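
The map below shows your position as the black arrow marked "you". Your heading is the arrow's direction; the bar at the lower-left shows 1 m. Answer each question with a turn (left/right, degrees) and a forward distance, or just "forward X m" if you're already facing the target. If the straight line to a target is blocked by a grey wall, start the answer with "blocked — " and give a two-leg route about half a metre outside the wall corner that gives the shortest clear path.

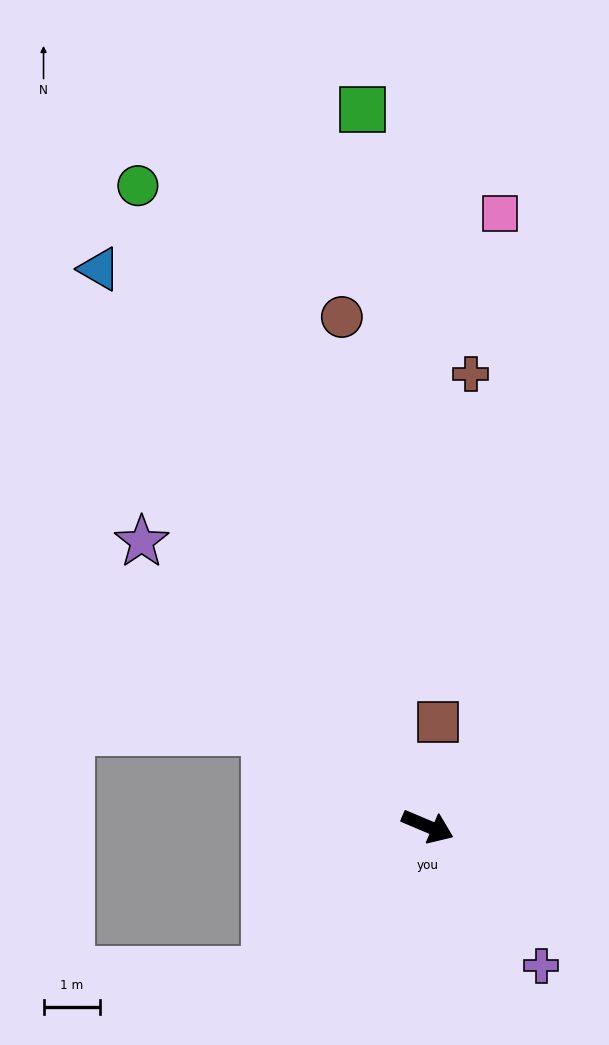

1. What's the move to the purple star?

turn left 158°, forward 7.1 m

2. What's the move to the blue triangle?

turn left 143°, forward 11.4 m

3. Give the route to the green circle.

turn left 137°, forward 12.4 m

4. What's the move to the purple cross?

turn right 28°, forward 3.2 m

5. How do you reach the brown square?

turn left 107°, forward 1.9 m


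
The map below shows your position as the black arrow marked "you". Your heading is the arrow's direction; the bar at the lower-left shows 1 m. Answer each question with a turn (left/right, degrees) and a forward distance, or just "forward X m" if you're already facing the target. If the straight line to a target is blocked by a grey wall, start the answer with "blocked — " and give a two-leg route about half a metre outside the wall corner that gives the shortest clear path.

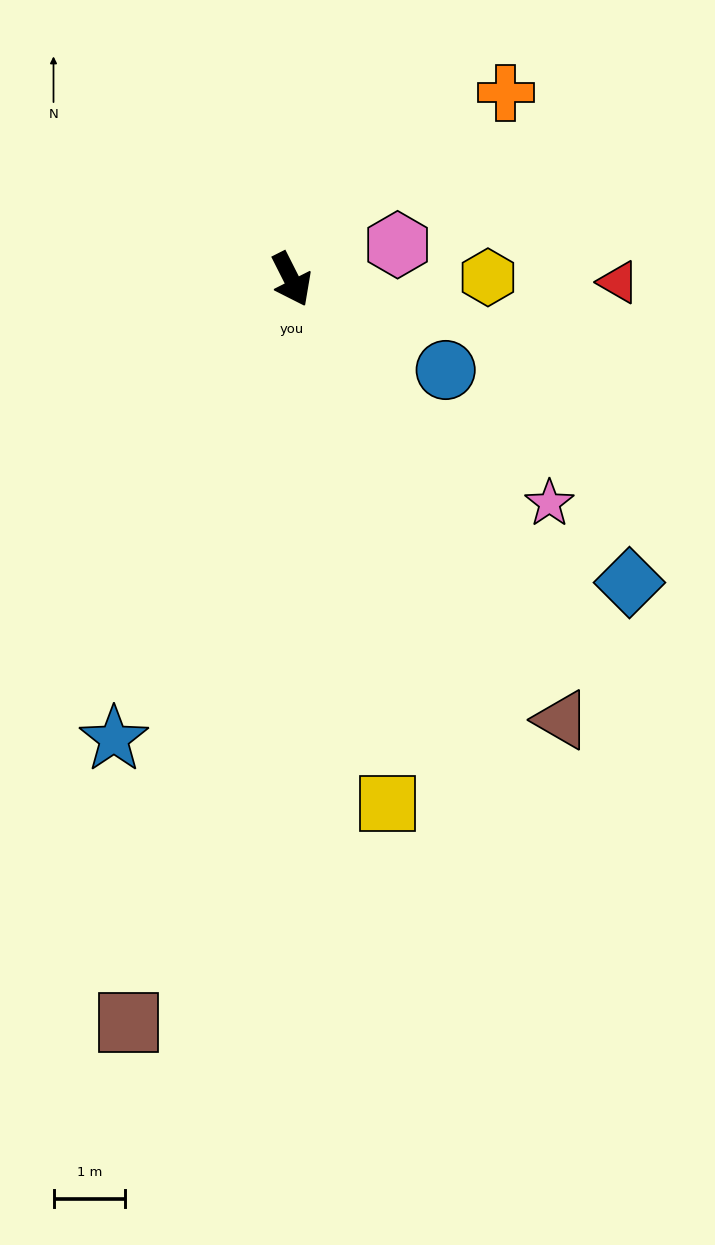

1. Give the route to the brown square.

turn right 39°, forward 10.6 m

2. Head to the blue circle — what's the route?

turn left 33°, forward 2.5 m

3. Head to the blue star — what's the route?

turn right 48°, forward 6.9 m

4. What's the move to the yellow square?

turn right 16°, forward 7.4 m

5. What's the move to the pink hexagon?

turn left 81°, forward 1.6 m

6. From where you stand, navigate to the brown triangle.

turn left 5°, forward 7.2 m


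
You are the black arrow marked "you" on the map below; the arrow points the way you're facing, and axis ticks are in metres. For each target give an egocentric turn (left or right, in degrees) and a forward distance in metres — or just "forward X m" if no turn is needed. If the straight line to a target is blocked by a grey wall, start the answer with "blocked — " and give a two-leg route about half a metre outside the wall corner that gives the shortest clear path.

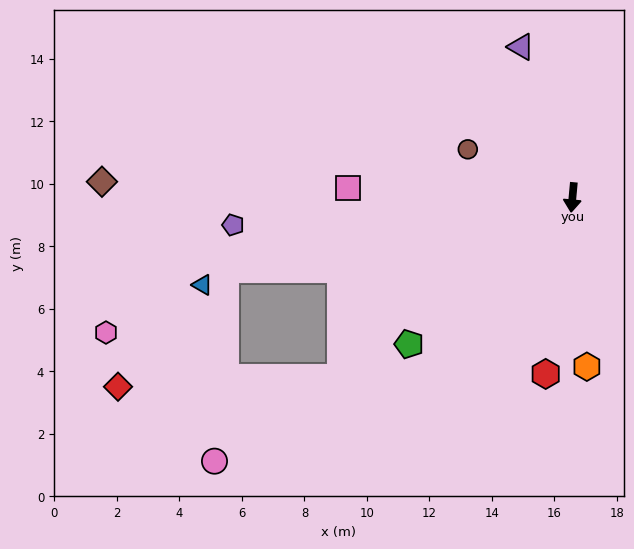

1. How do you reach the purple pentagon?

turn right 80°, forward 10.9 m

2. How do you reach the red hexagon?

turn right 3°, forward 5.7 m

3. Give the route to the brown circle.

turn right 109°, forward 3.7 m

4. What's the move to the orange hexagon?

turn left 10°, forward 5.4 m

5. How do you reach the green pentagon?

turn right 43°, forward 7.0 m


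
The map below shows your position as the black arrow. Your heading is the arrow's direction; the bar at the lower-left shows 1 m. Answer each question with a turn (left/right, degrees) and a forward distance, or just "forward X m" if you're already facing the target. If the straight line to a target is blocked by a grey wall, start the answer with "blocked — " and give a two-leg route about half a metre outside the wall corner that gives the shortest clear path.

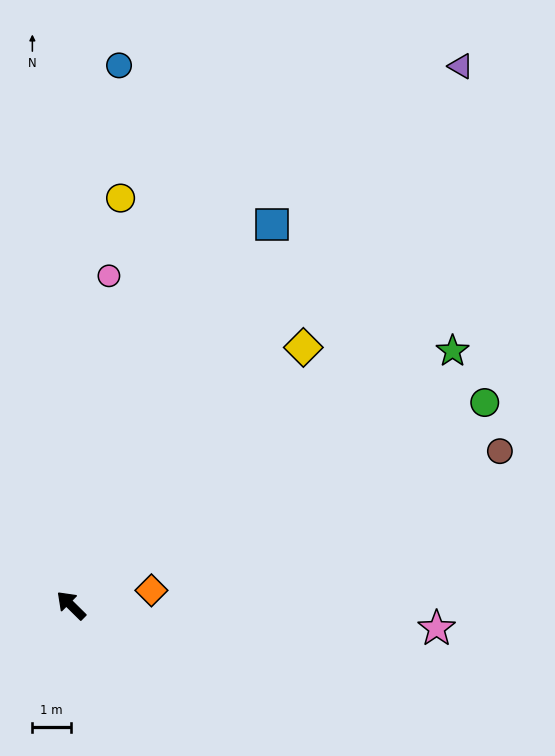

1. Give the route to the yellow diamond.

turn right 87°, forward 9.0 m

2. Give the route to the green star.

turn right 102°, forward 11.9 m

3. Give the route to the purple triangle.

turn right 81°, forward 17.3 m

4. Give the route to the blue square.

turn right 73°, forward 11.2 m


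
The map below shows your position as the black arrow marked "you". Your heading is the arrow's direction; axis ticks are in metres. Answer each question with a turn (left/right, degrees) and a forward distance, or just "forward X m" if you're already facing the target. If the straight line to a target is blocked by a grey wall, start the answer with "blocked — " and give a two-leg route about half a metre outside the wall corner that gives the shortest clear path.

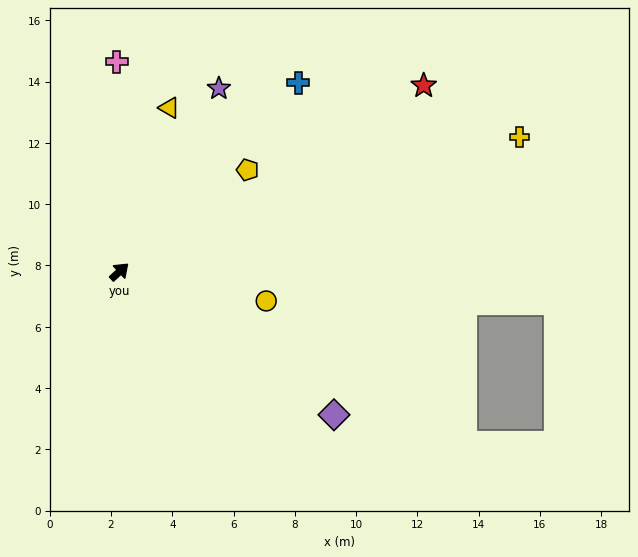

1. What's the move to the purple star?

turn left 19°, forward 6.8 m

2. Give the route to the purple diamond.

turn right 76°, forward 8.4 m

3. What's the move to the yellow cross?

turn right 24°, forward 13.8 m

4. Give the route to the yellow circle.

turn right 54°, forward 4.9 m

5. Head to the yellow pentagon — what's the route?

turn right 4°, forward 5.3 m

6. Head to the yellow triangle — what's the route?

turn left 30°, forward 5.6 m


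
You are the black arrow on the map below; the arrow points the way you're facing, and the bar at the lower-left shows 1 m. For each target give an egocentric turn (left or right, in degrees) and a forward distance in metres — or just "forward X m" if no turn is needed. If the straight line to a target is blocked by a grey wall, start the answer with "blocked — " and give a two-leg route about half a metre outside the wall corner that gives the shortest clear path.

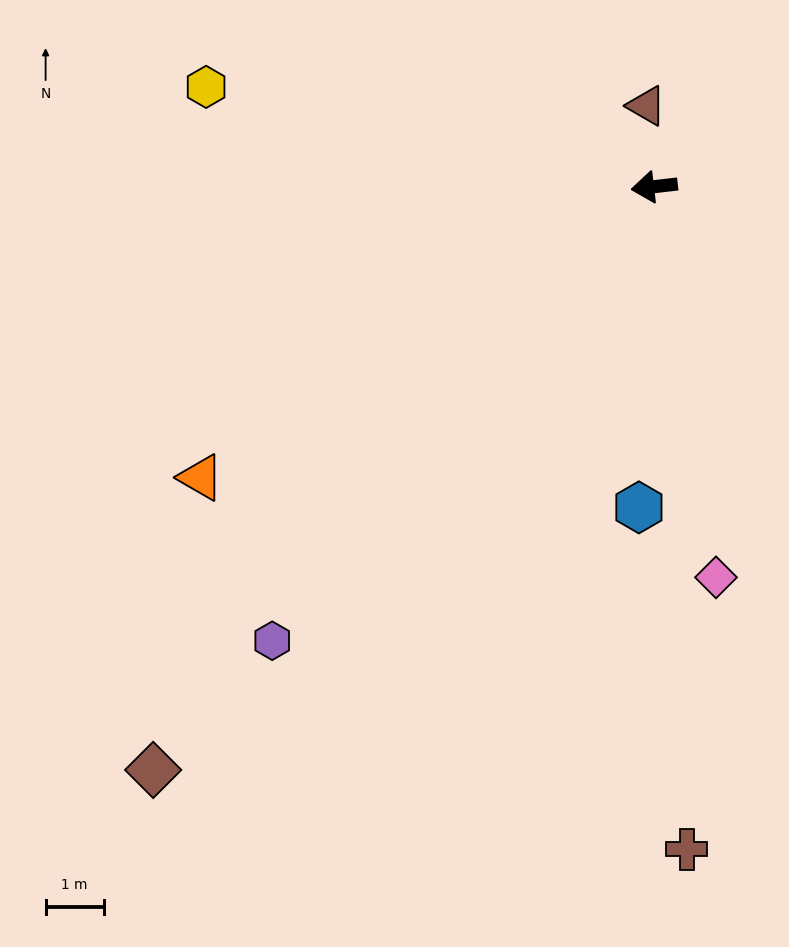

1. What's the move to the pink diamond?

turn left 92°, forward 6.8 m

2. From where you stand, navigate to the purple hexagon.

turn left 43°, forward 10.2 m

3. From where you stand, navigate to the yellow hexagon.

turn right 19°, forward 7.9 m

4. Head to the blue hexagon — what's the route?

turn left 81°, forward 5.5 m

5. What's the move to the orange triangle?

turn left 26°, forward 9.3 m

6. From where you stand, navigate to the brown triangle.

turn right 91°, forward 1.4 m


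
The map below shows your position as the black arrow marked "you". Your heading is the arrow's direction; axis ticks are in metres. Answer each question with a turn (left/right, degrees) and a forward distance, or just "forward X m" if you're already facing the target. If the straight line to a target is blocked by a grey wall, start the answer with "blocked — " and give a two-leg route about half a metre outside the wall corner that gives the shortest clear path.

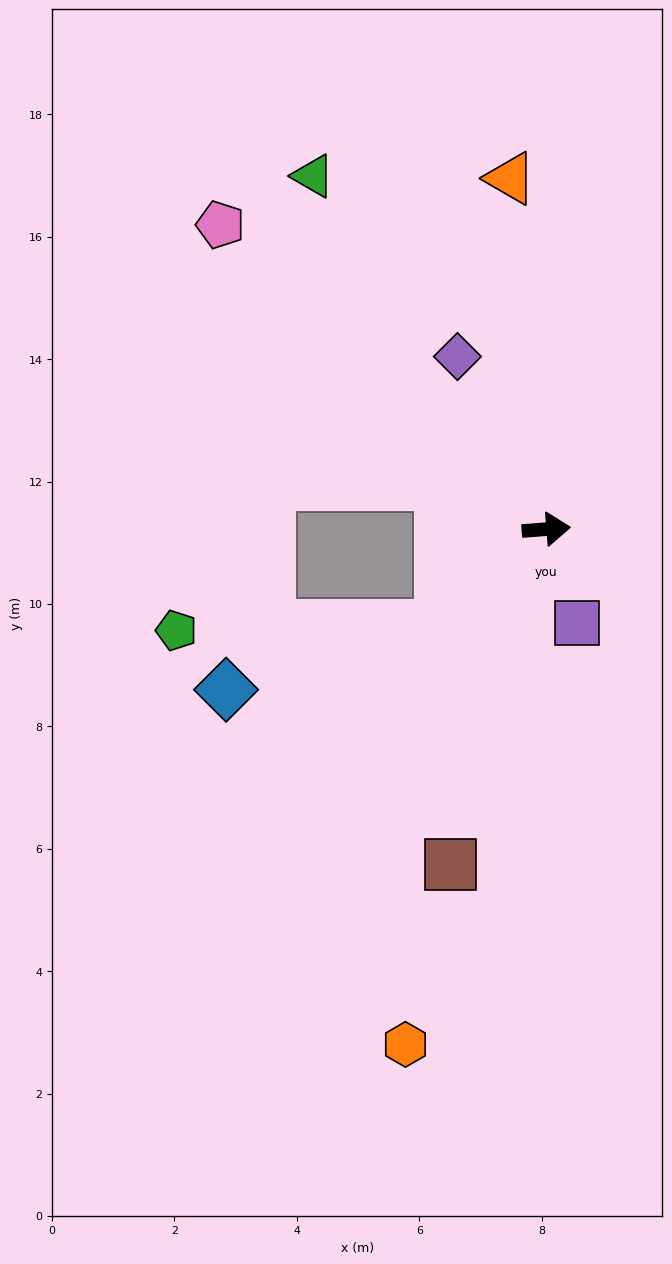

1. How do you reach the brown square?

turn right 110°, forward 5.7 m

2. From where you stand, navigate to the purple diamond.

turn left 113°, forward 3.2 m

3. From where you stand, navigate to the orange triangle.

turn left 91°, forward 5.8 m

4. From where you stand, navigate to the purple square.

turn right 76°, forward 1.6 m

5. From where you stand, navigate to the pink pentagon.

turn left 132°, forward 7.3 m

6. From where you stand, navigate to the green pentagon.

blocked — turn right 142°, forward 2.3 m, then turn right 41°, forward 4.3 m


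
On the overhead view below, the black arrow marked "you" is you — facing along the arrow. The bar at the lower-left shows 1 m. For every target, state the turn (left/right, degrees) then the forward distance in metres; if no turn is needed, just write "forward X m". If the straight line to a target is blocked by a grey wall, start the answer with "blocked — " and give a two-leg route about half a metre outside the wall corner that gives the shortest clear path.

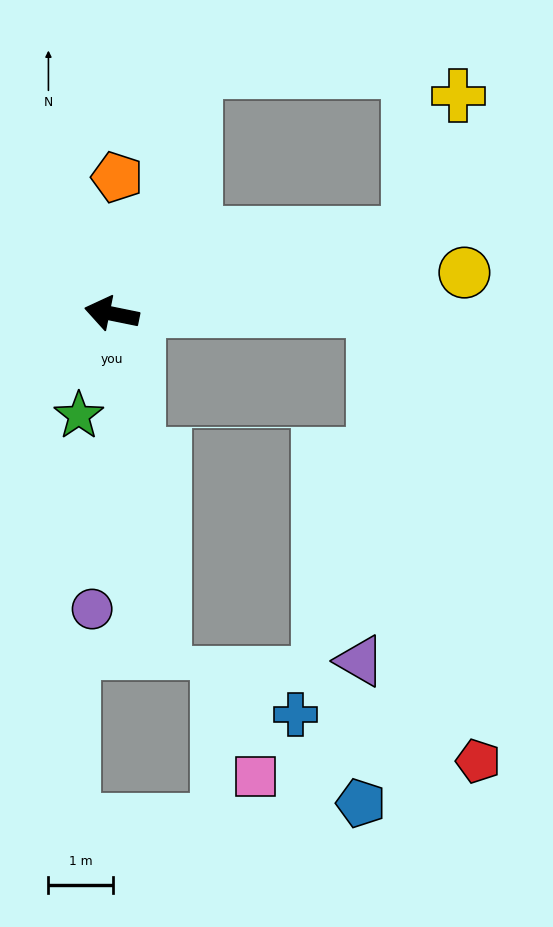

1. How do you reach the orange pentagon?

turn right 81°, forward 2.1 m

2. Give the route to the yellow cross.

blocked — turn right 153°, forward 4.8 m, then turn left 55°, forward 2.3 m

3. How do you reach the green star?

turn left 84°, forward 1.7 m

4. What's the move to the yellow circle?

turn right 162°, forward 5.5 m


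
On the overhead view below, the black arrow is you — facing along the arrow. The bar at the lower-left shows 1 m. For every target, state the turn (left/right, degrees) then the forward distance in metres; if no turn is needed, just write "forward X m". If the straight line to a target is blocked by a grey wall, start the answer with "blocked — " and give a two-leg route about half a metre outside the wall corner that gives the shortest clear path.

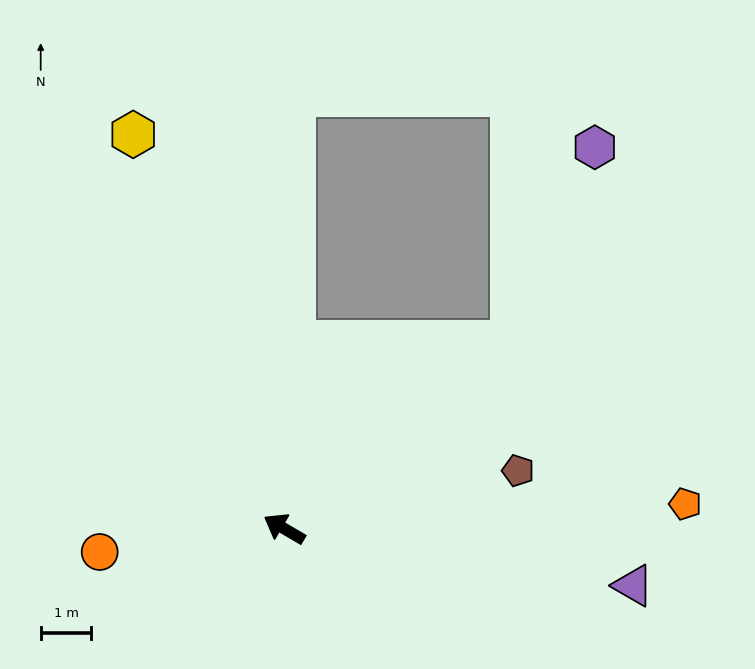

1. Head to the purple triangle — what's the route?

turn right 159°, forward 7.0 m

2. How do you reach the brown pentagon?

turn right 136°, forward 4.8 m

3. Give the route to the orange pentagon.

turn right 146°, forward 7.9 m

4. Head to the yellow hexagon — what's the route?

turn right 39°, forward 8.3 m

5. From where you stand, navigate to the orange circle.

turn left 38°, forward 3.7 m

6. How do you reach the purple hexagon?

blocked — turn right 110°, forward 5.8 m, then turn left 27°, forward 4.2 m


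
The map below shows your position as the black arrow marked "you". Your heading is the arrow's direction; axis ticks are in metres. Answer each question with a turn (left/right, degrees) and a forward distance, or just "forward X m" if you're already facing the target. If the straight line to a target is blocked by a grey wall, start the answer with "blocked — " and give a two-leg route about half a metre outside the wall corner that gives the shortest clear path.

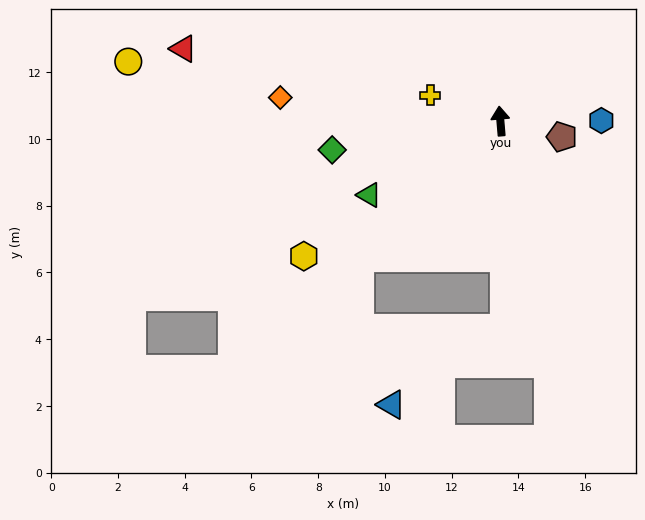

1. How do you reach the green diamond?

turn left 95°, forward 5.1 m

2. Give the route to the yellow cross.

turn left 65°, forward 2.2 m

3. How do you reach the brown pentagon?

turn right 109°, forward 1.9 m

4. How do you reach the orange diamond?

turn left 79°, forward 6.6 m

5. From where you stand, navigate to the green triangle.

turn left 115°, forward 4.5 m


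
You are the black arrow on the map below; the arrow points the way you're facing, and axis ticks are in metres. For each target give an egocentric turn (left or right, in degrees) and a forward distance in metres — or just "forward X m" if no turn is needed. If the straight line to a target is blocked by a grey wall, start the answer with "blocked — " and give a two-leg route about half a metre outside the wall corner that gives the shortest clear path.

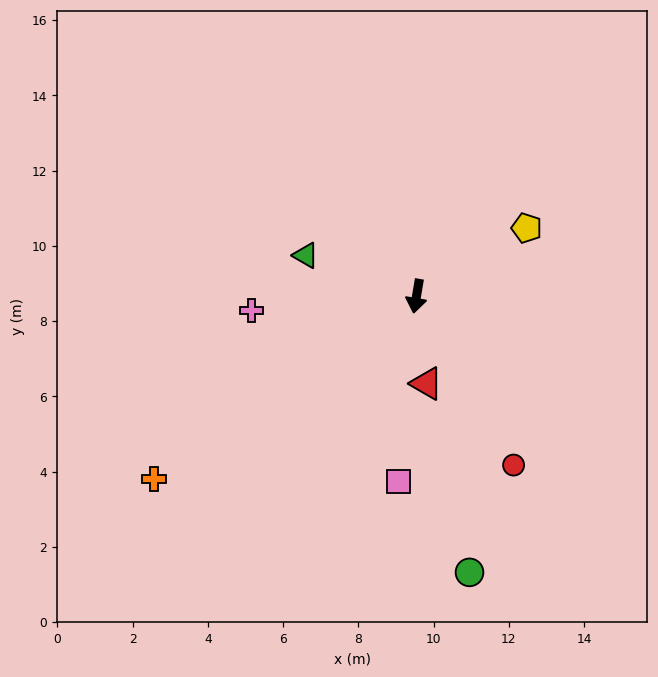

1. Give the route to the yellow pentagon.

turn left 131°, forward 3.4 m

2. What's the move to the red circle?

turn left 40°, forward 5.2 m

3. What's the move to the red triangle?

turn left 16°, forward 2.3 m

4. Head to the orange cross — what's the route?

turn right 45°, forward 8.5 m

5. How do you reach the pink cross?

turn right 75°, forward 4.4 m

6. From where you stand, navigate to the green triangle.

turn right 101°, forward 3.1 m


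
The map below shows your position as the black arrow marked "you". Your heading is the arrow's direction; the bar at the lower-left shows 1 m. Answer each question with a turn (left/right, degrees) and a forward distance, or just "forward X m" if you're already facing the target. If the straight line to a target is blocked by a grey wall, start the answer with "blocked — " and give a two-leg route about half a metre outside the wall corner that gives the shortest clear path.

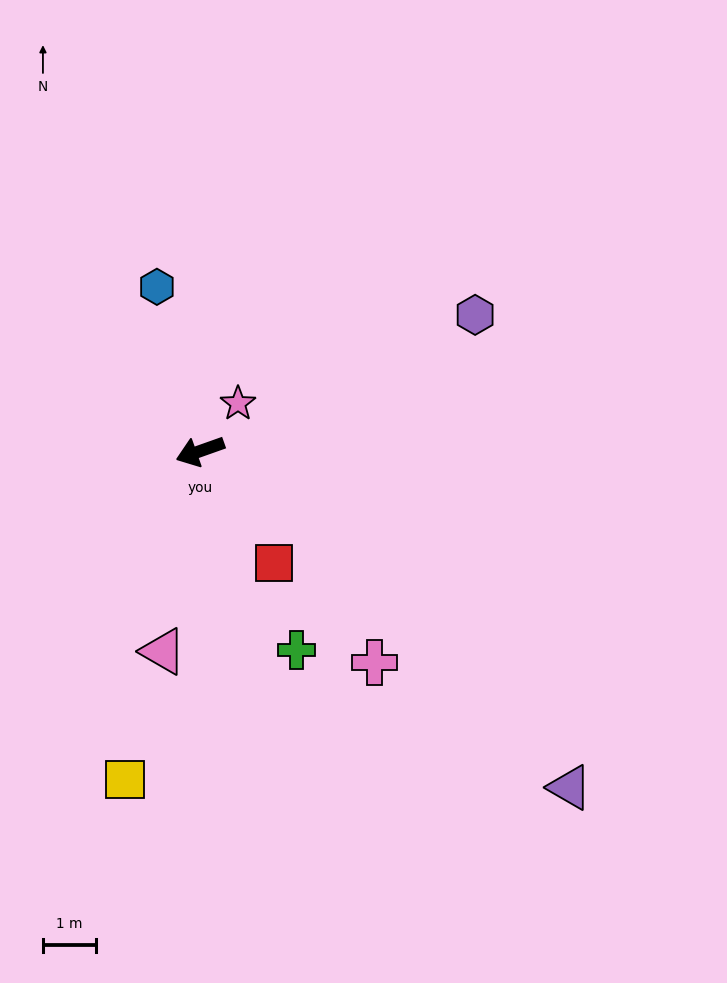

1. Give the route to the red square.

turn left 104°, forward 2.5 m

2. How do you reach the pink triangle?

turn left 60°, forward 3.8 m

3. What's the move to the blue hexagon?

turn right 95°, forward 3.2 m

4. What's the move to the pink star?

turn right 148°, forward 1.1 m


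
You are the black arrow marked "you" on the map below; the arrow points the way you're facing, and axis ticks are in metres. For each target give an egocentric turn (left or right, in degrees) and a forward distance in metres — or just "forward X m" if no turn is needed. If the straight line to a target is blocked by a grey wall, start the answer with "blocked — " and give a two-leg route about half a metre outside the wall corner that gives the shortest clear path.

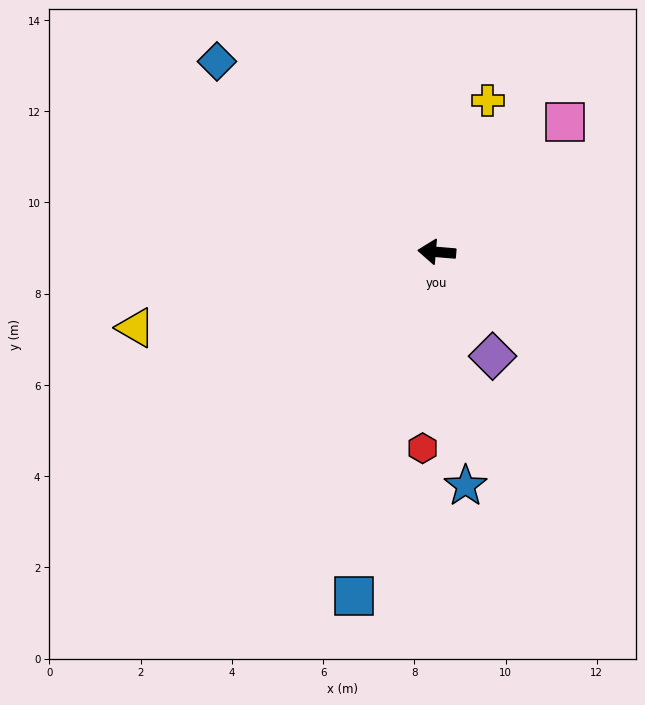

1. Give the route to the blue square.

turn left 81°, forward 7.8 m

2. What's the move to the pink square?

turn right 130°, forward 4.0 m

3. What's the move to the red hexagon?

turn left 91°, forward 4.3 m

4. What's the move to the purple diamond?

turn left 123°, forward 2.6 m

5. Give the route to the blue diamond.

turn right 36°, forward 6.4 m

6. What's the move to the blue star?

turn left 102°, forward 5.2 m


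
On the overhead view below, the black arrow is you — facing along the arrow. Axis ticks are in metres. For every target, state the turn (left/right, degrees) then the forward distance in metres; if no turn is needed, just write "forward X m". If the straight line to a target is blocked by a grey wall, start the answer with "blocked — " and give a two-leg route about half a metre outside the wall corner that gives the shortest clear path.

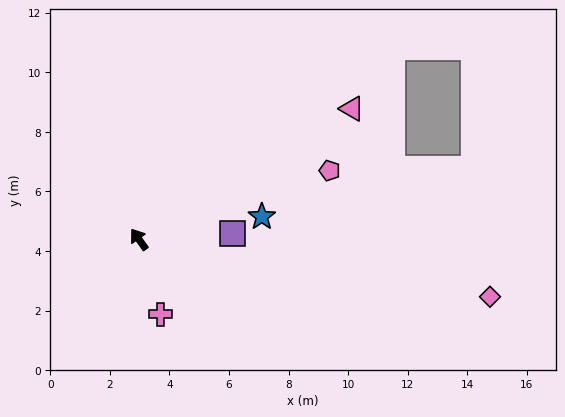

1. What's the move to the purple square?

turn right 122°, forward 3.2 m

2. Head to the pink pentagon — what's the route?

turn right 106°, forward 6.8 m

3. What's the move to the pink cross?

turn left 161°, forward 2.6 m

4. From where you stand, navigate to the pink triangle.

turn right 94°, forward 8.4 m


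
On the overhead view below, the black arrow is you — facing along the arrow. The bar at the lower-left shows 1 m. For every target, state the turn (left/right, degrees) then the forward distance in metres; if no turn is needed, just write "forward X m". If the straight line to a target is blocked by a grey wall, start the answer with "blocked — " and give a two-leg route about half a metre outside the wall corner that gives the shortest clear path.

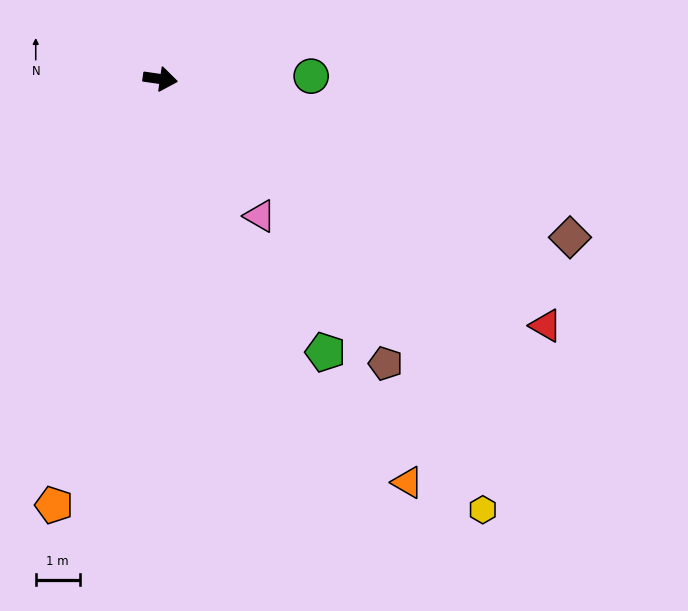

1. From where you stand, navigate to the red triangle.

turn right 24°, forward 10.4 m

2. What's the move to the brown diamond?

turn right 13°, forward 10.0 m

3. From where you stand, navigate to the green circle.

turn left 9°, forward 3.4 m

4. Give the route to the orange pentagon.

turn right 96°, forward 10.0 m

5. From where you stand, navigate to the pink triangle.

turn right 46°, forward 3.8 m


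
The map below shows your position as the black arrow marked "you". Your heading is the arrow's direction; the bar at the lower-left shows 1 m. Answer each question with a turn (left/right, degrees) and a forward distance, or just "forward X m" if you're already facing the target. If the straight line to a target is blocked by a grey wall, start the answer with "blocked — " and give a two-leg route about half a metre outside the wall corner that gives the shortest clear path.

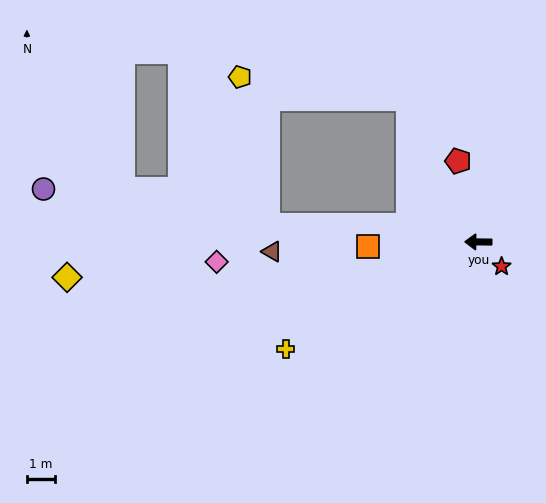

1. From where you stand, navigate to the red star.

turn left 134°, forward 1.2 m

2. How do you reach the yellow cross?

turn left 30°, forward 7.7 m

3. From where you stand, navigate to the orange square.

turn left 3°, forward 3.9 m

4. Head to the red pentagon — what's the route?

turn right 75°, forward 2.9 m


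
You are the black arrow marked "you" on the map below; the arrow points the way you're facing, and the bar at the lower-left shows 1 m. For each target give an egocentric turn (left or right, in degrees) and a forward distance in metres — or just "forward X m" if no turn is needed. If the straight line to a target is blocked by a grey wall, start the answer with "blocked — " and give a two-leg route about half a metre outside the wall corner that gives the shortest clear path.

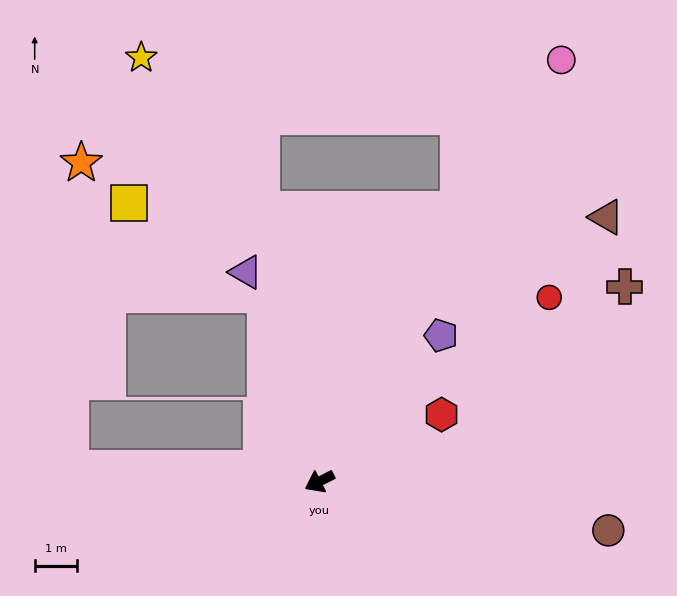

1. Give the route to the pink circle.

turn right 147°, forward 11.4 m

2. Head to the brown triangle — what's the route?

turn right 164°, forward 9.1 m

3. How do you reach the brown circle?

turn left 143°, forward 6.9 m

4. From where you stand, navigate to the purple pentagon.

turn right 157°, forward 4.5 m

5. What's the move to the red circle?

turn right 168°, forward 6.9 m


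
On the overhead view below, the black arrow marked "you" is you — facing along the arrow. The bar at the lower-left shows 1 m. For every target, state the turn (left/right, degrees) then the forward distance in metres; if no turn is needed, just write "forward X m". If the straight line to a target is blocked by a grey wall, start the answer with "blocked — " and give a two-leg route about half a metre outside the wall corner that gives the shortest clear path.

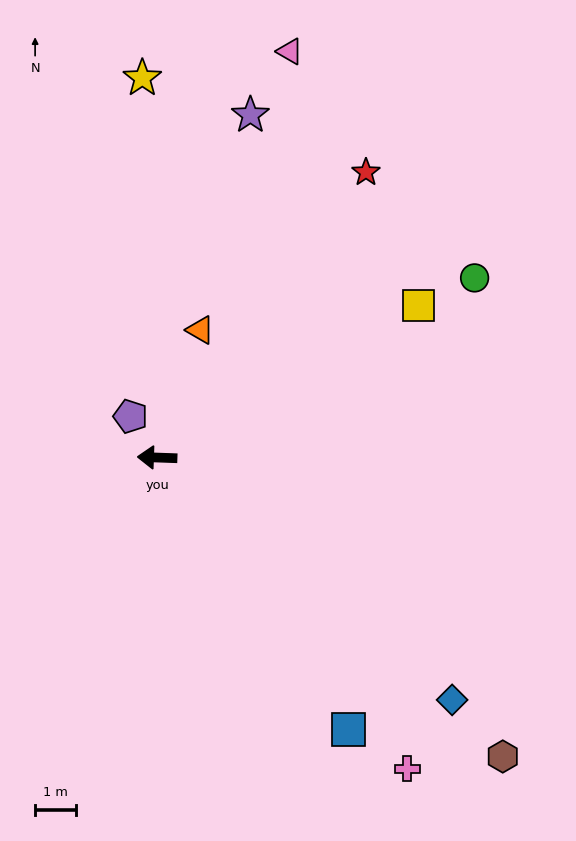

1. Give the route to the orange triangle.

turn right 107°, forward 3.3 m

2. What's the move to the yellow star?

turn right 86°, forward 9.2 m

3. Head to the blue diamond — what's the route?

turn left 143°, forward 9.2 m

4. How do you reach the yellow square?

turn right 148°, forward 7.3 m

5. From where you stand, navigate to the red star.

turn right 124°, forward 8.6 m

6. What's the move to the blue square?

turn left 127°, forward 8.0 m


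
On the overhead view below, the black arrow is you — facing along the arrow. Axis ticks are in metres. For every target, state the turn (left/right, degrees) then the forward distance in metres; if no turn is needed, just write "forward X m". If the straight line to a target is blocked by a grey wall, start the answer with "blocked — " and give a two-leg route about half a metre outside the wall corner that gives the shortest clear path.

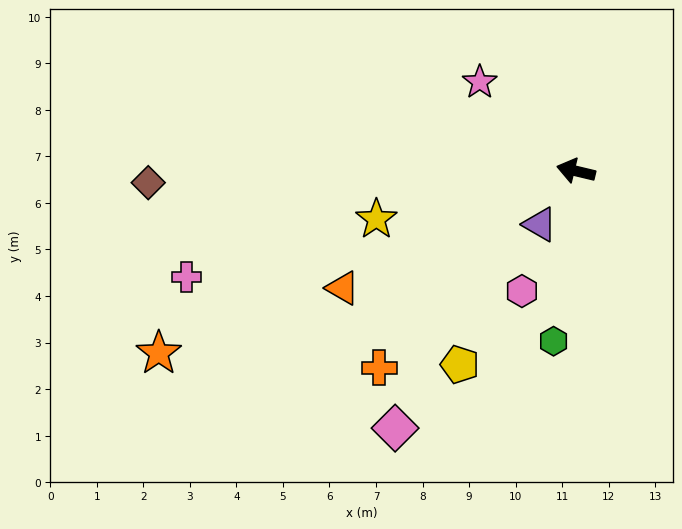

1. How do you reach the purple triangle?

turn left 69°, forward 1.4 m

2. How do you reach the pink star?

turn right 29°, forward 2.8 m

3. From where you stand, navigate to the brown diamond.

turn left 15°, forward 9.2 m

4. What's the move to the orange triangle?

turn left 40°, forward 5.6 m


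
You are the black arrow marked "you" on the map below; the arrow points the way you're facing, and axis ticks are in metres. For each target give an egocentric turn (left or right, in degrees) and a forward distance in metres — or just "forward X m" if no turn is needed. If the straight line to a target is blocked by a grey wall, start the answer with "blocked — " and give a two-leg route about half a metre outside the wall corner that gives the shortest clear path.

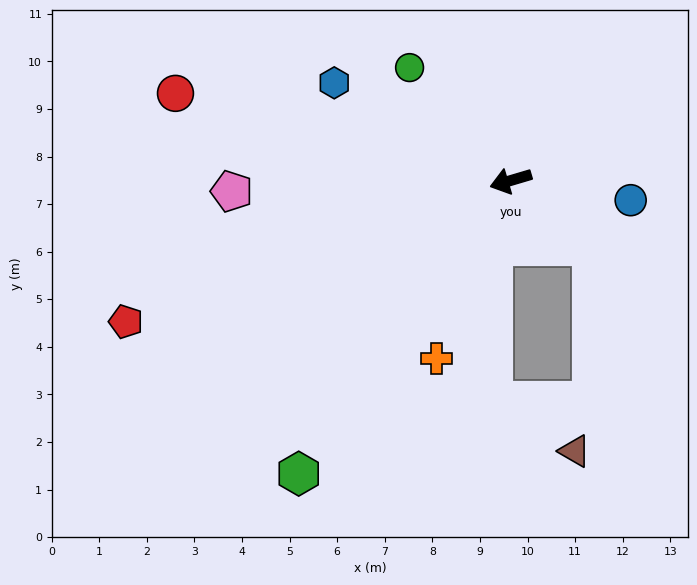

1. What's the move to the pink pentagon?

turn right 14°, forward 5.9 m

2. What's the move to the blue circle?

turn left 154°, forward 2.6 m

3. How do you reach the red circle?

turn right 31°, forward 7.3 m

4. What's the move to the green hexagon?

turn left 38°, forward 7.6 m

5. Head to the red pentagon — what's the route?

turn left 4°, forward 8.6 m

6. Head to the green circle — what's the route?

turn right 65°, forward 3.2 m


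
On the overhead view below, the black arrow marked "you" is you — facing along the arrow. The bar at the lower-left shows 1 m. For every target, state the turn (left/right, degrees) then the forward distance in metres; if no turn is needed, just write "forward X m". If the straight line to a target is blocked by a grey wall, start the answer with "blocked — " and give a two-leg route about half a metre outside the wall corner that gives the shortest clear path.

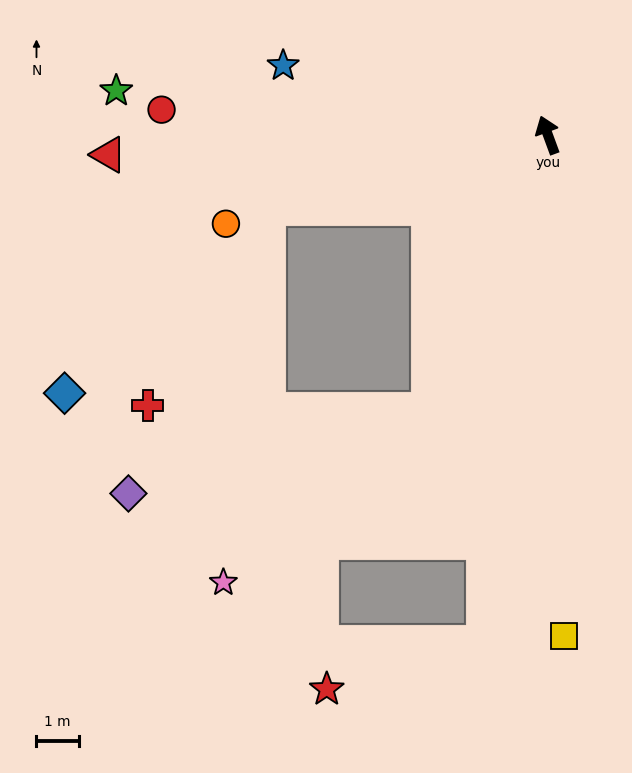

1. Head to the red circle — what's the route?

turn left 66°, forward 9.1 m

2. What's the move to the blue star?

turn left 55°, forward 6.5 m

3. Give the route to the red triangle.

turn left 72°, forward 10.4 m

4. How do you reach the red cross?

blocked — turn left 84°, forward 6.8 m, then turn left 45°, forward 5.5 m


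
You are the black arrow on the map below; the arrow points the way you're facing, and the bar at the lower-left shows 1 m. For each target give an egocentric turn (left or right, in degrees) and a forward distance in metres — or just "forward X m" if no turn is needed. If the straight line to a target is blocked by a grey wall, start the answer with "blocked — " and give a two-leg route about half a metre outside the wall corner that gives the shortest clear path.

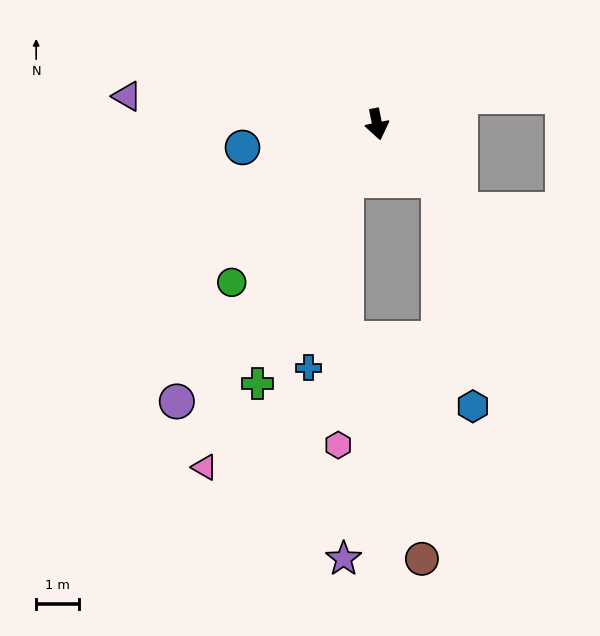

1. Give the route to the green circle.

turn right 54°, forward 5.0 m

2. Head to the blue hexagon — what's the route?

blocked — turn left 37°, forward 1.9 m, then turn right 40°, forward 5.3 m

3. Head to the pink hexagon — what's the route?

blocked — turn right 41°, forward 1.5 m, then turn left 28°, forward 6.1 m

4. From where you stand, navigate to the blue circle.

turn right 92°, forward 3.2 m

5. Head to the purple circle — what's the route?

turn right 47°, forward 7.9 m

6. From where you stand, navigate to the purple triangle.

turn right 108°, forward 5.8 m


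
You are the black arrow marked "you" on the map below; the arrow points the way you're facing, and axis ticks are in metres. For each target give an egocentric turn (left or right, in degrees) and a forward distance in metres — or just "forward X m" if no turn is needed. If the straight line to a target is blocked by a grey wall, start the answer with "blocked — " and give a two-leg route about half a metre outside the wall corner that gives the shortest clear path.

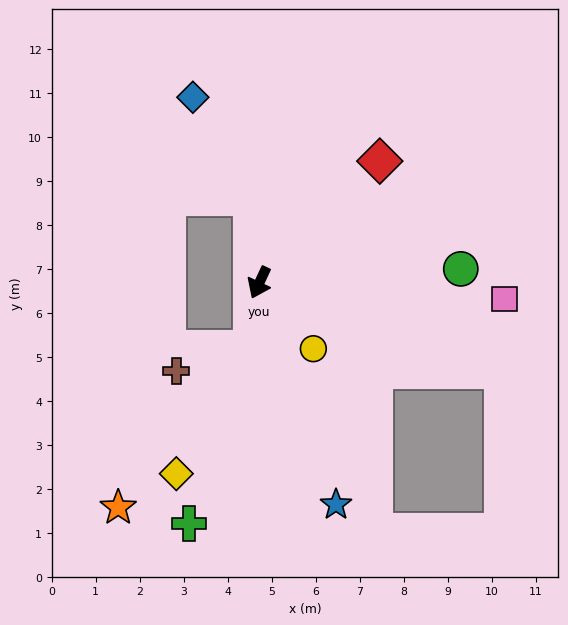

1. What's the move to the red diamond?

turn left 160°, forward 3.9 m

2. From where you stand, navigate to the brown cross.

blocked — turn left 19°, forward 1.5 m, then turn right 68°, forward 1.8 m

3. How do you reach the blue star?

turn left 44°, forward 5.3 m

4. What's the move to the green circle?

turn left 119°, forward 4.6 m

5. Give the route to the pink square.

turn left 111°, forward 5.6 m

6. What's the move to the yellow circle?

turn left 64°, forward 1.9 m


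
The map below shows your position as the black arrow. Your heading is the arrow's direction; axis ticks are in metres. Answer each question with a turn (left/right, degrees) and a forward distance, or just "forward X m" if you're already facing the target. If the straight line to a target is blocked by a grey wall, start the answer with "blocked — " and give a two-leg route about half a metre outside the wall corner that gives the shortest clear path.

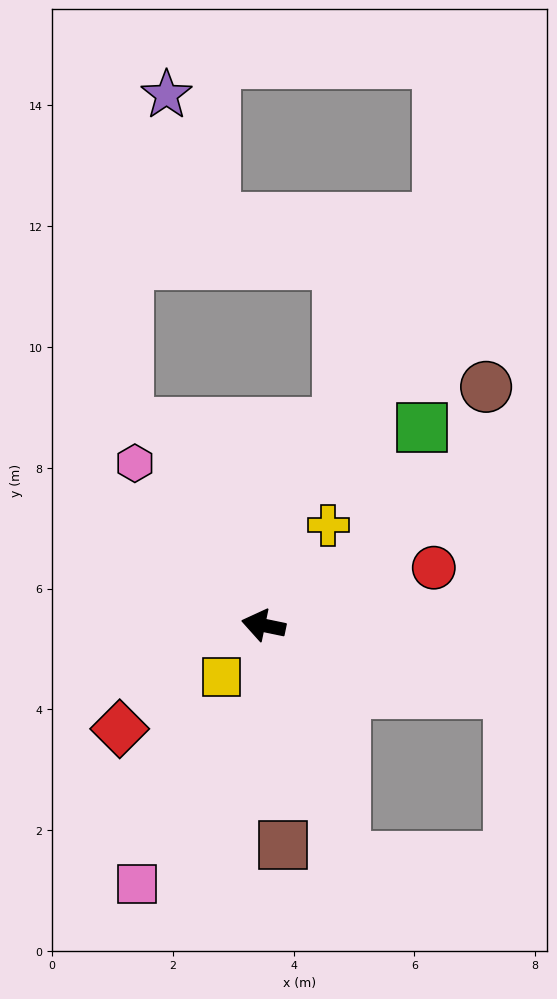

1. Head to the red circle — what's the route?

turn right 150°, forward 3.0 m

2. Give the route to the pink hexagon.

turn right 40°, forward 3.4 m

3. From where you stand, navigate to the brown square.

turn left 107°, forward 3.6 m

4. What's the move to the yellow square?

turn left 63°, forward 1.1 m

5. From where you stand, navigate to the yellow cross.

turn right 111°, forward 2.0 m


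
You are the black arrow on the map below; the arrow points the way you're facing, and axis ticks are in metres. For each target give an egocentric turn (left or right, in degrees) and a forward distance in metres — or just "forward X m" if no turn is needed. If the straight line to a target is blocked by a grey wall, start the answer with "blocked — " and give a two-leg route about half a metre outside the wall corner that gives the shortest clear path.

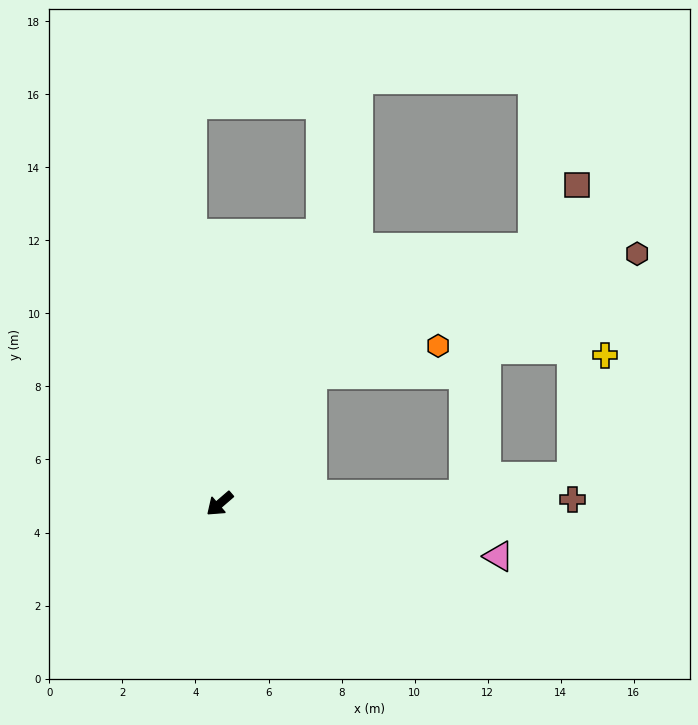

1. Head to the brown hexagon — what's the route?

blocked — turn right 166°, forward 4.4 m, then turn right 35°, forward 9.5 m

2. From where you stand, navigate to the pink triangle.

turn left 129°, forward 7.8 m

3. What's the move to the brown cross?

turn left 140°, forward 9.7 m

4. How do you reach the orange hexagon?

blocked — turn right 166°, forward 4.4 m, then turn right 43°, forward 3.6 m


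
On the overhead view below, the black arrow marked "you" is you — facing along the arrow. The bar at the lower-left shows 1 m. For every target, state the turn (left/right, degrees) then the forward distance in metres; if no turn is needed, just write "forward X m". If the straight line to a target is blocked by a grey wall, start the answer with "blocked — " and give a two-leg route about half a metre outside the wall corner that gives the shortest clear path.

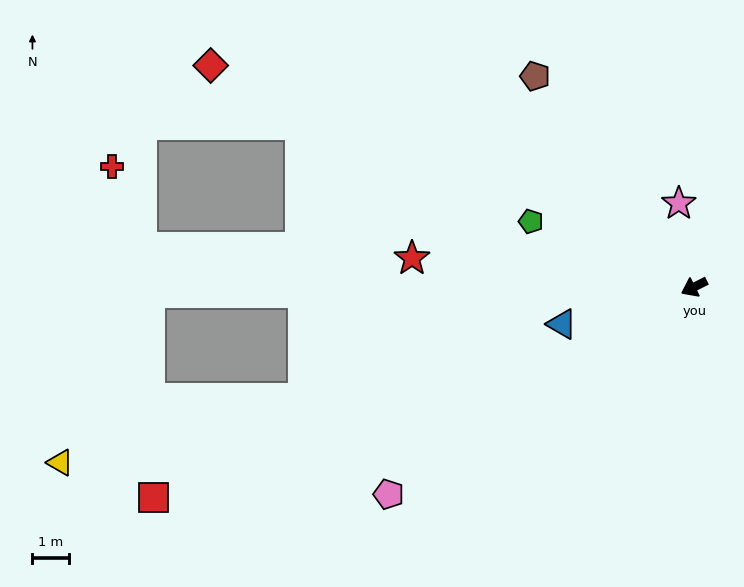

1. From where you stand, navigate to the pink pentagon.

turn left 8°, forward 10.1 m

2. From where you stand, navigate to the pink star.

turn right 106°, forward 2.3 m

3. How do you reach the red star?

turn right 32°, forward 7.7 m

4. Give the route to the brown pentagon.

turn right 79°, forward 7.2 m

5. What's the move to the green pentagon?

turn right 48°, forward 4.8 m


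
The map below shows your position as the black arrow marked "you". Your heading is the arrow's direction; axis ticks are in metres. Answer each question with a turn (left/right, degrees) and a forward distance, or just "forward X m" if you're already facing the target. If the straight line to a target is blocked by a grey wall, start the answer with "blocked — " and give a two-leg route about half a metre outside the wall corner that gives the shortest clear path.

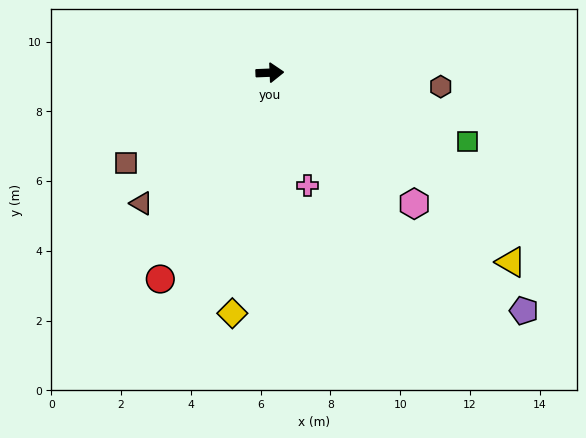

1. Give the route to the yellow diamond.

turn right 101°, forward 7.0 m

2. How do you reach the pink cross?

turn right 74°, forward 3.4 m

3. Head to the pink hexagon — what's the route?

turn right 45°, forward 5.6 m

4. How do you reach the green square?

turn right 21°, forward 6.0 m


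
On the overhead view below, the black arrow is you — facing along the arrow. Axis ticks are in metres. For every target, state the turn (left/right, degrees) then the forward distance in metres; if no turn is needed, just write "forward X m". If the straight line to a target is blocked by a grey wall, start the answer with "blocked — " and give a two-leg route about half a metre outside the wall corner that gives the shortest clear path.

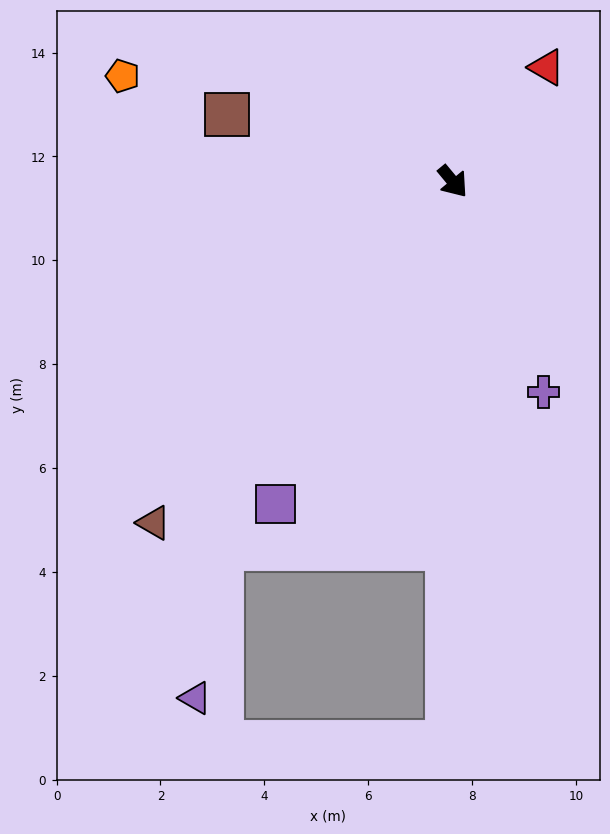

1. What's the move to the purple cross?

turn right 16°, forward 4.4 m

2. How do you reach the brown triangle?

turn right 81°, forward 8.7 m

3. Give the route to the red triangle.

turn left 101°, forward 2.8 m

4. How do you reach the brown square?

turn right 146°, forward 4.5 m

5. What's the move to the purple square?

turn right 69°, forward 7.1 m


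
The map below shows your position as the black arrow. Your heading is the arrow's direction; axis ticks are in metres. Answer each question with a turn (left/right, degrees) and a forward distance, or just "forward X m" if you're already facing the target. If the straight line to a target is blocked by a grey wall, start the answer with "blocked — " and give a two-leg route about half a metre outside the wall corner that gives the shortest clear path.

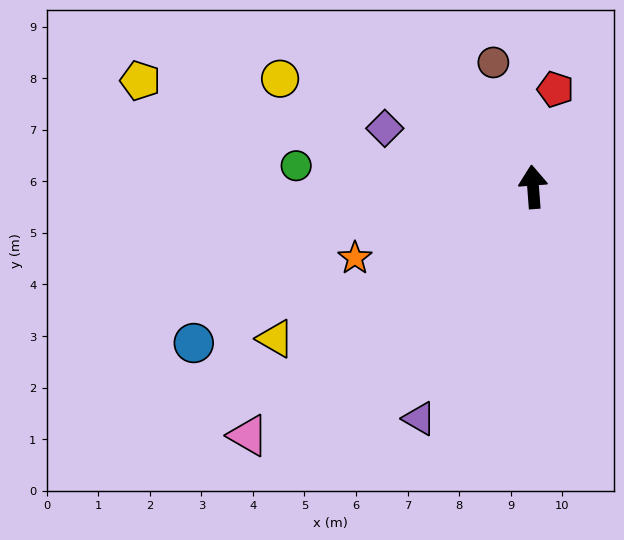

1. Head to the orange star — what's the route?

turn left 107°, forward 3.7 m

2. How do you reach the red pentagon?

turn right 17°, forward 1.9 m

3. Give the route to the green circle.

turn left 81°, forward 4.6 m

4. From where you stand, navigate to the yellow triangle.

turn left 116°, forward 5.8 m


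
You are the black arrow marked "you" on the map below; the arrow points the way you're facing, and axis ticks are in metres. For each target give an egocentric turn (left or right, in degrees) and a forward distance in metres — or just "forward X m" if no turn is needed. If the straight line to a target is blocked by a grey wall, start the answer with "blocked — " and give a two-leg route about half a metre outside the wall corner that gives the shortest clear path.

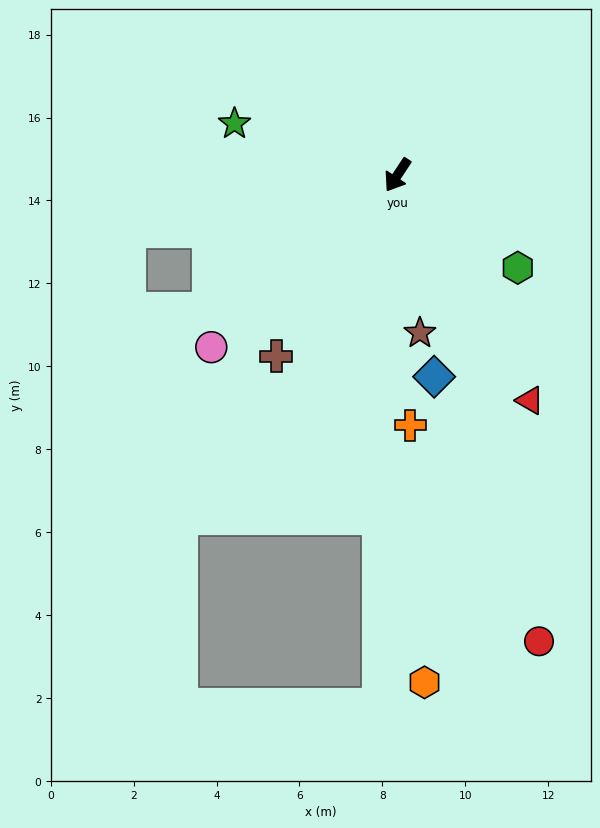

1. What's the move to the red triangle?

turn left 64°, forward 6.3 m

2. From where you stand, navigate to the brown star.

turn left 41°, forward 3.8 m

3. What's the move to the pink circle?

turn right 14°, forward 6.1 m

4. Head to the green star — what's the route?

turn right 74°, forward 4.1 m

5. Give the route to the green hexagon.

turn left 86°, forward 3.7 m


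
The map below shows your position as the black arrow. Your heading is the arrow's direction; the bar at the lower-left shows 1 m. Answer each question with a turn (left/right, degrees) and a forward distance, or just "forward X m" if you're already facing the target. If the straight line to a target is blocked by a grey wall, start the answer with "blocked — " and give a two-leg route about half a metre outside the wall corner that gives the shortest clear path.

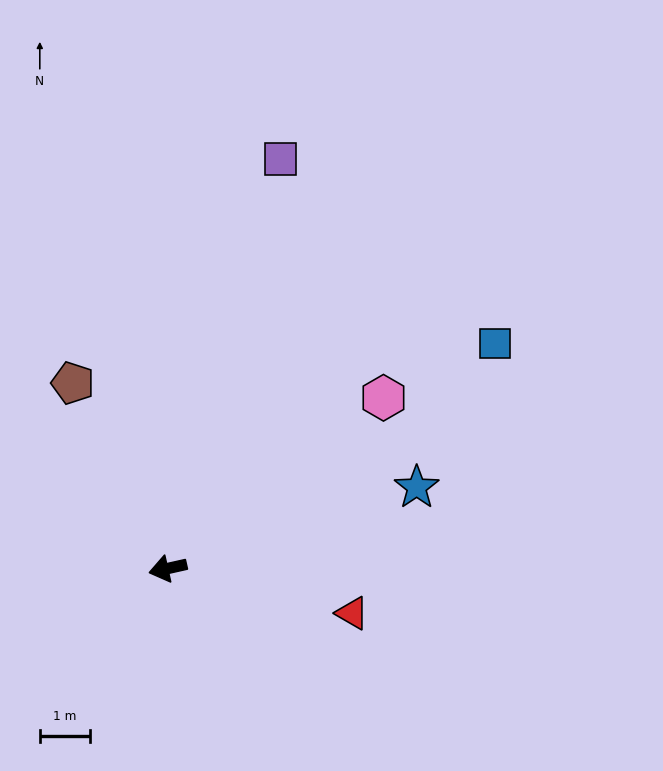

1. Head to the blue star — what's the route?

turn right 175°, forward 5.2 m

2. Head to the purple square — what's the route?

turn right 118°, forward 8.5 m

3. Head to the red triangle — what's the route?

turn left 154°, forward 3.8 m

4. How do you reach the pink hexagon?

turn right 154°, forward 5.5 m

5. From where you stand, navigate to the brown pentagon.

turn right 76°, forward 4.2 m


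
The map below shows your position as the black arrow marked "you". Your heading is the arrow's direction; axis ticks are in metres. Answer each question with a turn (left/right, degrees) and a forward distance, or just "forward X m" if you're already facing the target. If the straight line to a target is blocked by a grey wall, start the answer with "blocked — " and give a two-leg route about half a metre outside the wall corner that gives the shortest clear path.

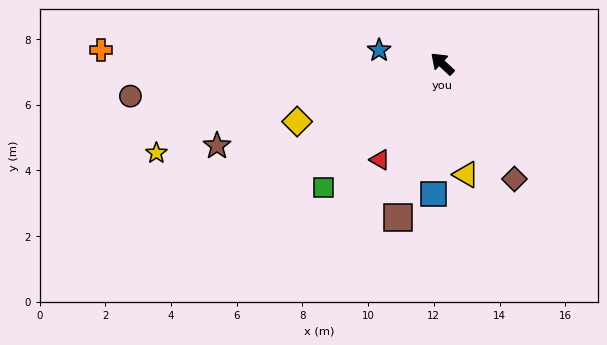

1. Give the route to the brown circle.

turn left 49°, forward 9.5 m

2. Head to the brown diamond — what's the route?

turn left 165°, forward 4.1 m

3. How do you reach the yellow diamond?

turn left 65°, forward 4.8 m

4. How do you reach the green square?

turn left 89°, forward 5.2 m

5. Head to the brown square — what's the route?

turn left 117°, forward 4.9 m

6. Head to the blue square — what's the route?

turn left 129°, forward 4.0 m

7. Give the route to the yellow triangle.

turn left 145°, forward 3.5 m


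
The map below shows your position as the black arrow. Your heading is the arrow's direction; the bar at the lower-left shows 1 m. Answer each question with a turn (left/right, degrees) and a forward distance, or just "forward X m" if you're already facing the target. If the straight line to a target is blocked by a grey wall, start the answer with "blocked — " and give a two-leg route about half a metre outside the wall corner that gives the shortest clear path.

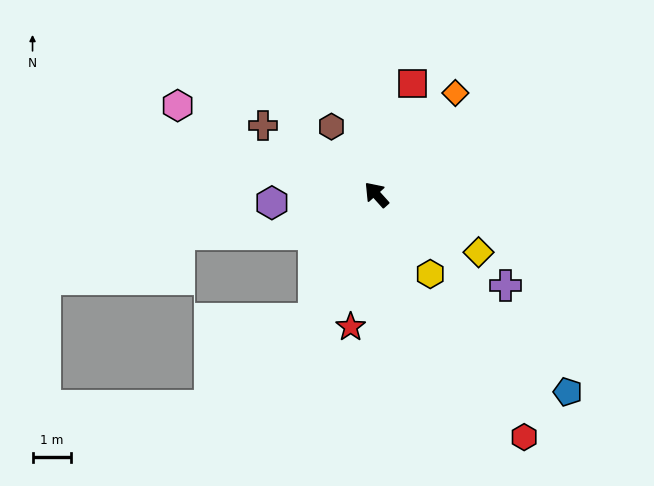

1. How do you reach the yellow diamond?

turn right 161°, forward 3.1 m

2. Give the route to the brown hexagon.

turn right 9°, forward 2.1 m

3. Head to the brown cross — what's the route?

turn left 17°, forward 3.5 m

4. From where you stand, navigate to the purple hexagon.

turn left 52°, forward 2.8 m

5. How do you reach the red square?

turn right 60°, forward 3.1 m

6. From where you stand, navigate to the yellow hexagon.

turn left 172°, forward 2.5 m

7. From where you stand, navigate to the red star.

turn left 127°, forward 3.5 m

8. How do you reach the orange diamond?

turn right 80°, forward 3.4 m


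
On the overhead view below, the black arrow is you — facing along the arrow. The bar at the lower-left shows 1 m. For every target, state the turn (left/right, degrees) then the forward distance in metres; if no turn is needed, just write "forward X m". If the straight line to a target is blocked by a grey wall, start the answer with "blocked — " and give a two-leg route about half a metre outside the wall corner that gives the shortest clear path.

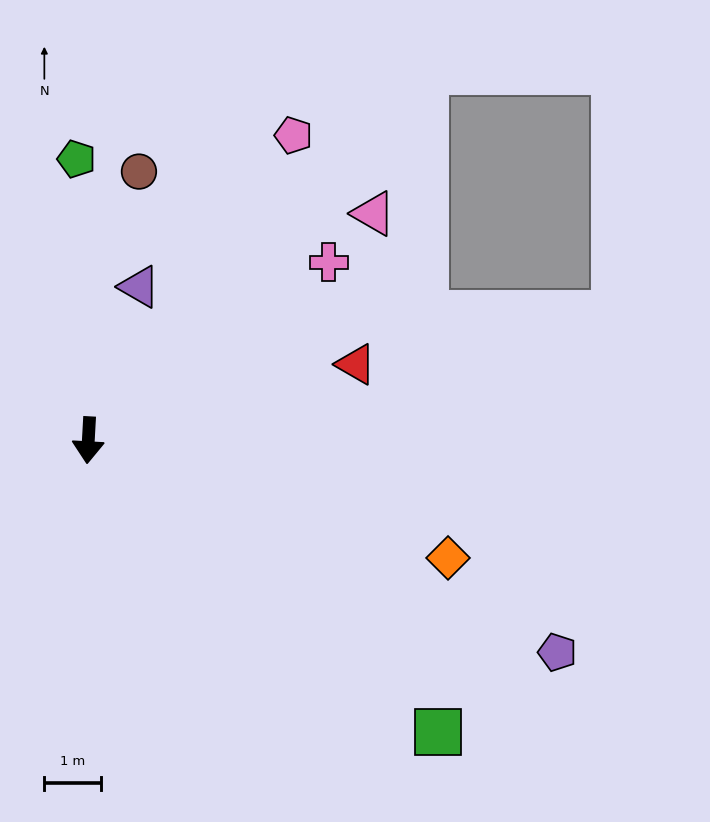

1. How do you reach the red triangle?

turn left 109°, forward 4.9 m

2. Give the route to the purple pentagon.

turn left 69°, forward 9.1 m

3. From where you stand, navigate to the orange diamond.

turn left 75°, forward 6.7 m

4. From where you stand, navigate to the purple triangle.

turn left 165°, forward 2.9 m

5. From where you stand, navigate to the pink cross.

turn left 130°, forward 5.3 m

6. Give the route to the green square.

turn left 53°, forward 8.0 m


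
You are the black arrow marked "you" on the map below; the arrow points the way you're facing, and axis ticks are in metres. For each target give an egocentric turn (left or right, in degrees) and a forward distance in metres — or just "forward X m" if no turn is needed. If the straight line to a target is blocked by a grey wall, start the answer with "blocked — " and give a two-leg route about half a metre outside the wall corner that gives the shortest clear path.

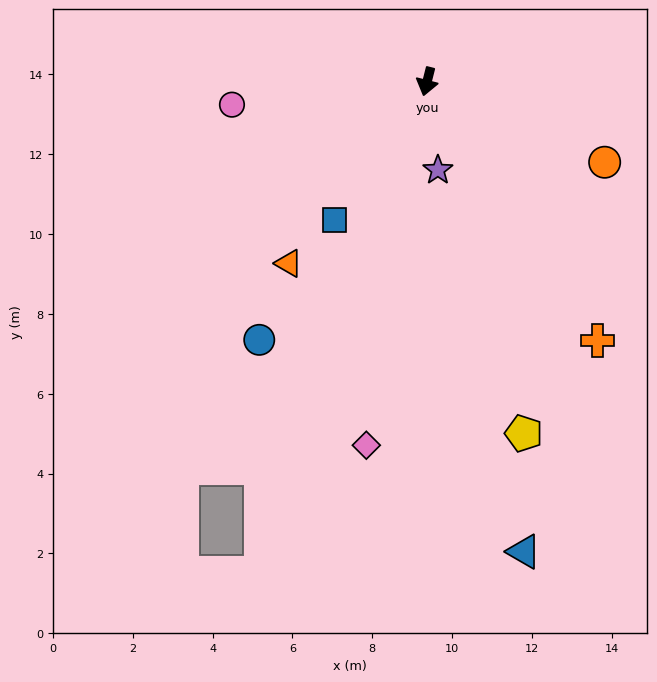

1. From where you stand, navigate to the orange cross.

turn left 48°, forward 7.8 m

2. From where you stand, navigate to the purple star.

turn left 21°, forward 2.2 m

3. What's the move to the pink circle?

turn right 69°, forward 4.9 m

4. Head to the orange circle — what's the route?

turn left 80°, forward 4.9 m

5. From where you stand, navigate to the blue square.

turn right 20°, forward 4.2 m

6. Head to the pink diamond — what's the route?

turn left 5°, forward 9.2 m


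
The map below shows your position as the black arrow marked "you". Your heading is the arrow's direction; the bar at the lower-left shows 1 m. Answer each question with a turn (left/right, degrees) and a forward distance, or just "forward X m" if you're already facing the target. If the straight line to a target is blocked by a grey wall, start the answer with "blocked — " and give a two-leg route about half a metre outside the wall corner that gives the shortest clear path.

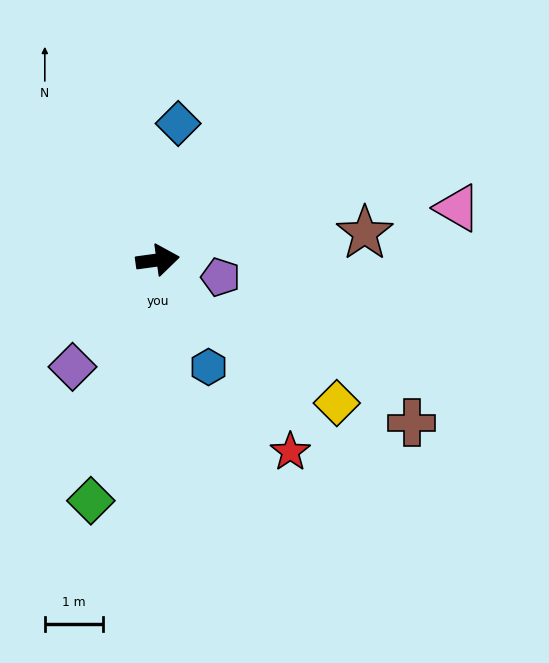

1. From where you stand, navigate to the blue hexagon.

turn right 72°, forward 2.0 m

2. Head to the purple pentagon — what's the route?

turn right 23°, forward 1.1 m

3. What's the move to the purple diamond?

turn right 136°, forward 2.3 m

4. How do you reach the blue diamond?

turn left 74°, forward 2.4 m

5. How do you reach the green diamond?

turn right 113°, forward 4.3 m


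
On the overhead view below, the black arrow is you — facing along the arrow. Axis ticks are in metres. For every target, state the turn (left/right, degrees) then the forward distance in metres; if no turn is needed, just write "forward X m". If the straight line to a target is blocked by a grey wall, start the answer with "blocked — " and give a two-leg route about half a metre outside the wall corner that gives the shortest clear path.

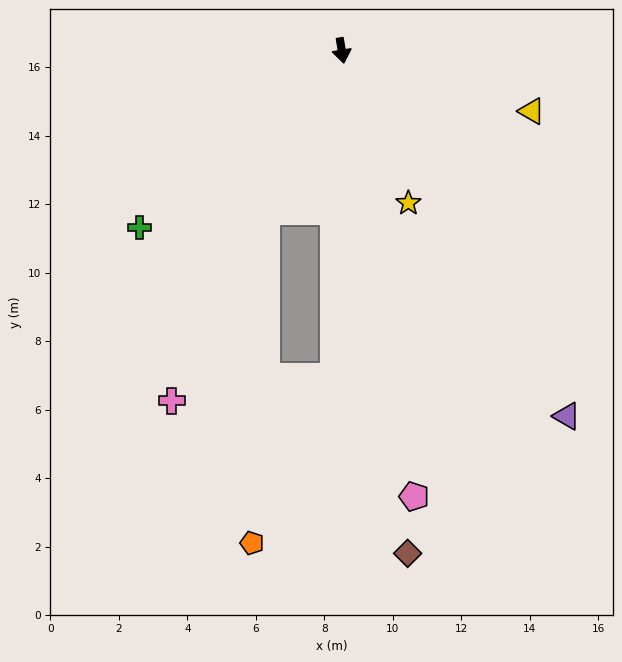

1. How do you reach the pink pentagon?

forward 13.2 m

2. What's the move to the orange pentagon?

blocked — turn right 35°, forward 5.2 m, then turn left 23°, forward 9.7 m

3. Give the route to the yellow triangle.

turn left 63°, forward 5.8 m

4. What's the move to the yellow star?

turn left 14°, forward 4.9 m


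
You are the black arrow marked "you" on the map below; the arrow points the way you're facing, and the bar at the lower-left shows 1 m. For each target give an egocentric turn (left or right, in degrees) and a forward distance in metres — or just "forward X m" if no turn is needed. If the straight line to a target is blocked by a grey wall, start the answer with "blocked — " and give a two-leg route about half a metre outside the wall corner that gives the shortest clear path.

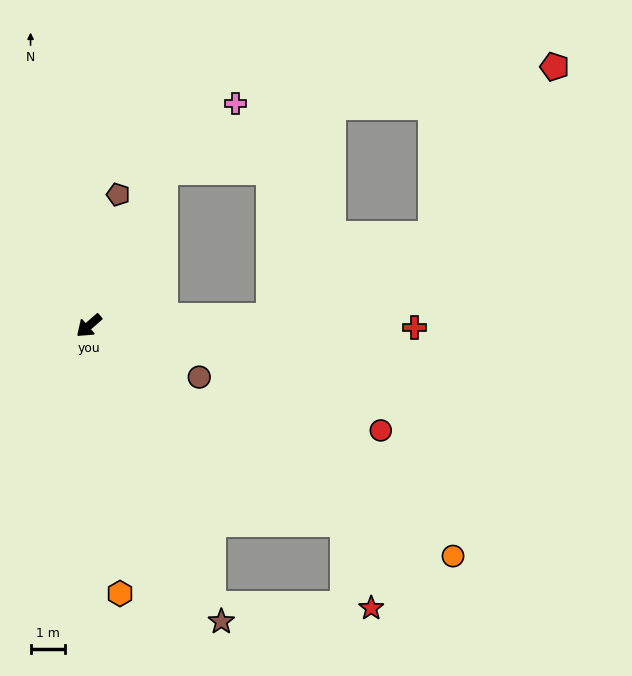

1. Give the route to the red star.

blocked — turn left 101°, forward 9.4 m, then turn right 35°, forward 2.6 m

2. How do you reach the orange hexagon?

turn left 56°, forward 7.8 m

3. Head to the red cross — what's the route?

turn left 139°, forward 9.5 m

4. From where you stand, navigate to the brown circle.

turn left 114°, forward 3.5 m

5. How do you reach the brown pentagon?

turn right 144°, forward 3.9 m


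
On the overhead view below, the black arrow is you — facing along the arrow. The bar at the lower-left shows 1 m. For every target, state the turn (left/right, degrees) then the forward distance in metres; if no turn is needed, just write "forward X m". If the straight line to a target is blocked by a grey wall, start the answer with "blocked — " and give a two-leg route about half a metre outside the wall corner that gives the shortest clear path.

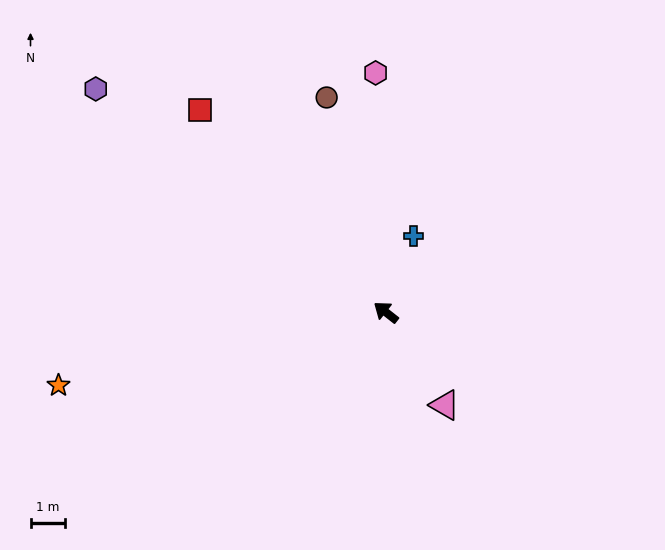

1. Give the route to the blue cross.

turn right 72°, forward 2.3 m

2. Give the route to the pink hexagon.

turn right 49°, forward 6.9 m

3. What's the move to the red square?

turn right 9°, forward 7.9 m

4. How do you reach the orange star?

turn left 51°, forward 9.7 m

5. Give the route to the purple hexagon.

forward 10.6 m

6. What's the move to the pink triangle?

turn left 161°, forward 3.2 m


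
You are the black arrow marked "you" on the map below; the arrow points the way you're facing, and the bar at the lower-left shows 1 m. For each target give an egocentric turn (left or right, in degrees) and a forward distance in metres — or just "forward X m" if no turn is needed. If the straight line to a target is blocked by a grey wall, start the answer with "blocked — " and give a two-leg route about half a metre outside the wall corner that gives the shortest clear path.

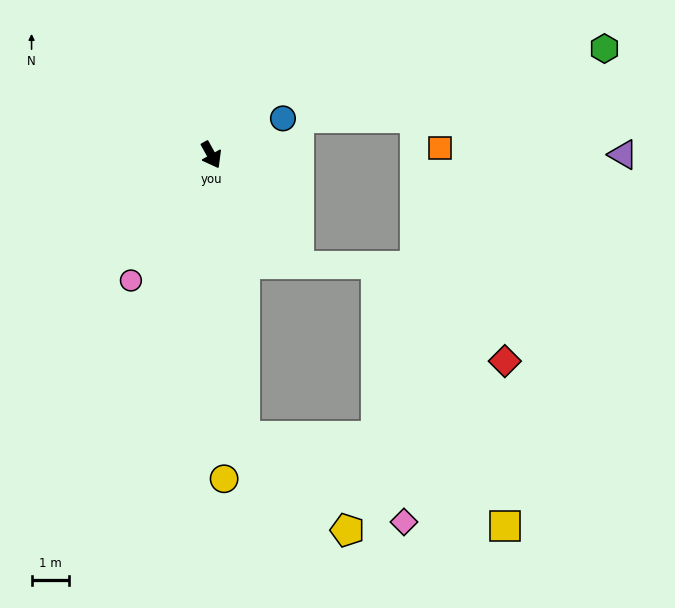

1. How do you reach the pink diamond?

blocked — turn right 22°, forward 7.7 m, then turn left 55°, forward 4.9 m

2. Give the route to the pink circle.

turn right 62°, forward 4.0 m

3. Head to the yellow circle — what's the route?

turn right 27°, forward 8.8 m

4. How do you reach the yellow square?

blocked — turn right 22°, forward 7.7 m, then turn left 64°, forward 7.5 m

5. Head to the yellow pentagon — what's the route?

blocked — turn right 22°, forward 7.7 m, then turn left 41°, forward 3.8 m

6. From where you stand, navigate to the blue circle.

turn left 88°, forward 2.2 m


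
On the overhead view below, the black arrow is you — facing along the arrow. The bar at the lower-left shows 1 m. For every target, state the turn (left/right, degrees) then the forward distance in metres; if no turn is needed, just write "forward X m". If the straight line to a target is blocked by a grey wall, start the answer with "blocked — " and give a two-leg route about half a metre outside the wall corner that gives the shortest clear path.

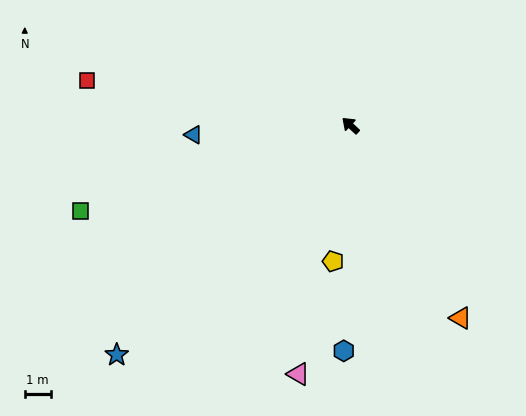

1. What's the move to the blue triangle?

turn left 46°, forward 6.1 m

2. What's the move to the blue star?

turn left 87°, forward 12.7 m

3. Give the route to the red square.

turn left 33°, forward 10.3 m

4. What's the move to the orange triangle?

turn left 163°, forward 8.6 m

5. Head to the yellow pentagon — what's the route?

turn left 126°, forward 5.3 m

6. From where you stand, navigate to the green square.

turn left 60°, forward 11.0 m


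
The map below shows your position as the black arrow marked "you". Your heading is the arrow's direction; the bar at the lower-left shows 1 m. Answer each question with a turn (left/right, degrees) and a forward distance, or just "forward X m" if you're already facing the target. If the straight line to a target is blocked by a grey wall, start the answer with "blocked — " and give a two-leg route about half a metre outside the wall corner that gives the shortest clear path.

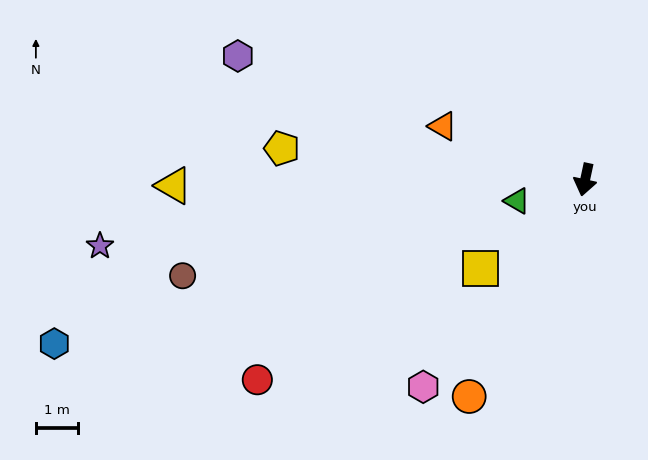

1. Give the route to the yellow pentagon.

turn right 84°, forward 7.3 m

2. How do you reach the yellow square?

turn right 37°, forward 3.3 m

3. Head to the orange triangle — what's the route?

turn right 98°, forward 3.6 m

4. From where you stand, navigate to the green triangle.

turn right 61°, forward 1.7 m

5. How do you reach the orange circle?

turn right 16°, forward 5.8 m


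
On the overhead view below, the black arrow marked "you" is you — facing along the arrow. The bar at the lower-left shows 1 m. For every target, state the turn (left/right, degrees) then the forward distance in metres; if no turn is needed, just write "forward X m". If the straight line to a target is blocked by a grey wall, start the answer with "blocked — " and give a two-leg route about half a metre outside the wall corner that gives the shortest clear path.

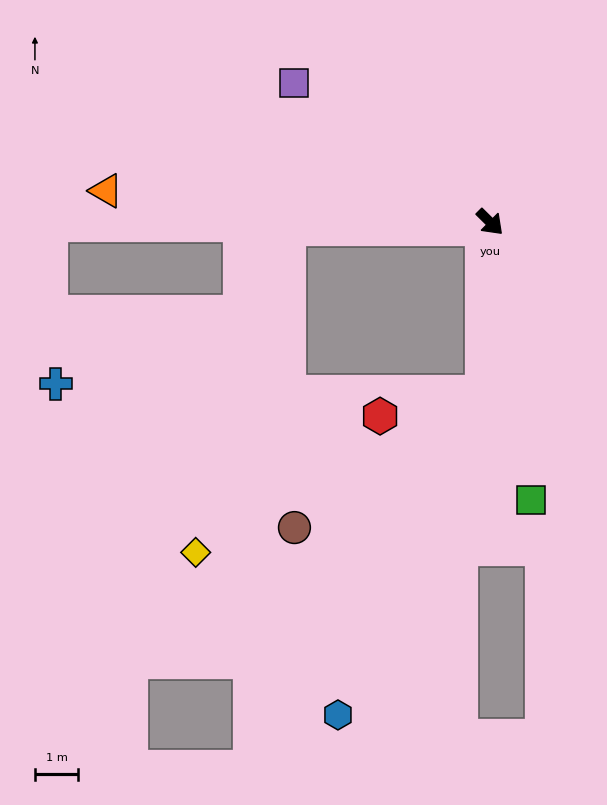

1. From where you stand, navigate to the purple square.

turn right 171°, forward 5.6 m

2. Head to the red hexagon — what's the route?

blocked — turn right 48°, forward 4.0 m, then turn right 75°, forward 2.5 m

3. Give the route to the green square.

turn right 37°, forward 6.5 m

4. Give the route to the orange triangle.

turn right 140°, forward 9.0 m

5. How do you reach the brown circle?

blocked — turn right 48°, forward 4.0 m, then turn right 52°, forward 5.4 m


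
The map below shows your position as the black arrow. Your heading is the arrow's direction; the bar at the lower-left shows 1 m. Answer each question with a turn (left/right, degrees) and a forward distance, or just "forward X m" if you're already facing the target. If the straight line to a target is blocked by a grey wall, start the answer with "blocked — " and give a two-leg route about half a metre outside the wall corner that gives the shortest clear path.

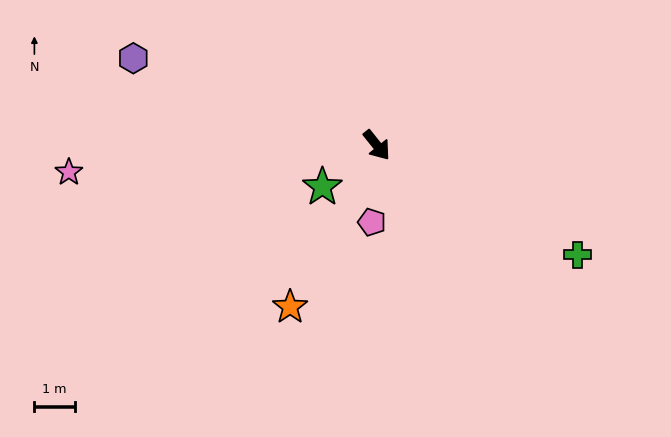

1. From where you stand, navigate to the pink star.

turn right 124°, forward 7.7 m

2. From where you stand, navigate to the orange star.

turn right 67°, forward 4.5 m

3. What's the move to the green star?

turn right 91°, forward 1.7 m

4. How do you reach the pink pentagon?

turn right 42°, forward 1.9 m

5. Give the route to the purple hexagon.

turn right 148°, forward 6.4 m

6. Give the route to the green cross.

turn left 23°, forward 5.7 m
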